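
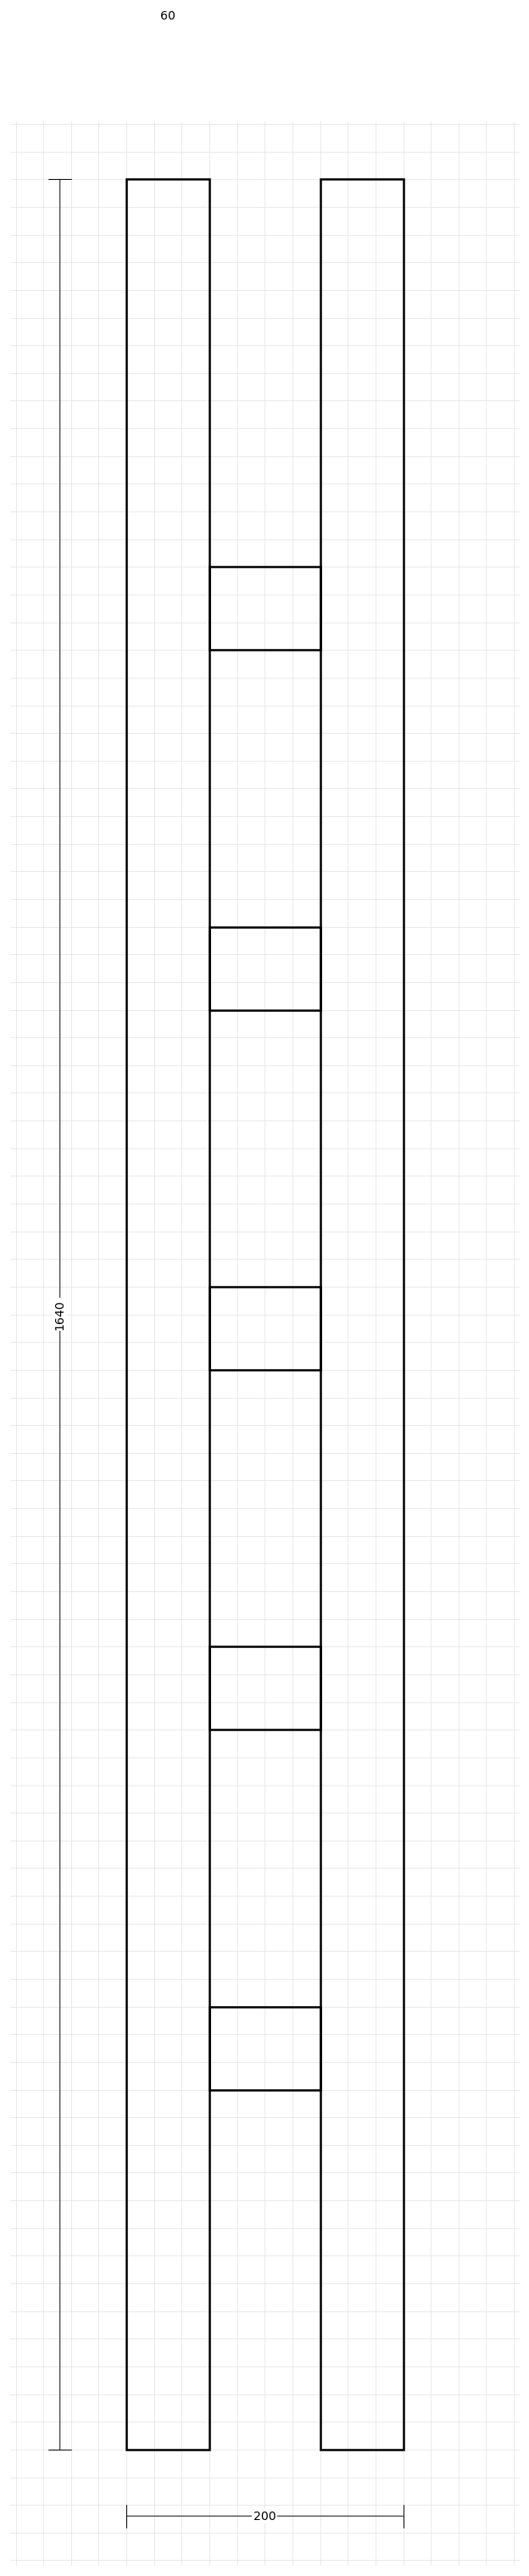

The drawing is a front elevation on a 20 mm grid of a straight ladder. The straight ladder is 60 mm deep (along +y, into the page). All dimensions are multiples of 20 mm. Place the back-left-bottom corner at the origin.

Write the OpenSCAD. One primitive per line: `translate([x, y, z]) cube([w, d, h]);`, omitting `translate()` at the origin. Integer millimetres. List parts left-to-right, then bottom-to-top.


cube([60, 60, 1640]);
translate([60, 0, 260]) cube([80, 60, 60]);
translate([60, 0, 520]) cube([80, 60, 60]);
translate([60, 0, 780]) cube([80, 60, 60]);
translate([60, 0, 1040]) cube([80, 60, 60]);
translate([60, 0, 1300]) cube([80, 60, 60]);
translate([140, 0, 0]) cube([60, 60, 1640]);


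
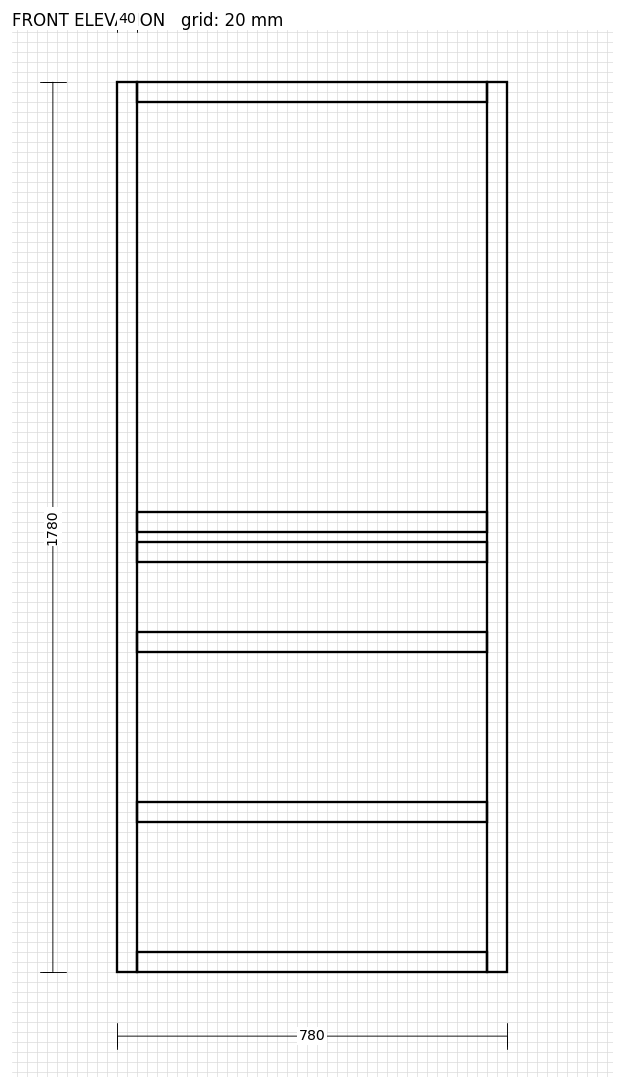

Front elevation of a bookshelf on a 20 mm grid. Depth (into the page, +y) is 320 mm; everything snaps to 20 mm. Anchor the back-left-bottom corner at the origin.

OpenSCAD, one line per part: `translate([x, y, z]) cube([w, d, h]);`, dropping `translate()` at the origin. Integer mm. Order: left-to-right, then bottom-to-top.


cube([40, 320, 1780]);
translate([40, 0, 0]) cube([700, 320, 40]);
translate([40, 0, 300]) cube([700, 320, 40]);
translate([40, 0, 640]) cube([700, 320, 40]);
translate([40, 0, 820]) cube([700, 320, 40]);
translate([40, 0, 880]) cube([700, 320, 40]);
translate([40, 0, 1740]) cube([700, 320, 40]);
translate([740, 0, 0]) cube([40, 320, 1780]);


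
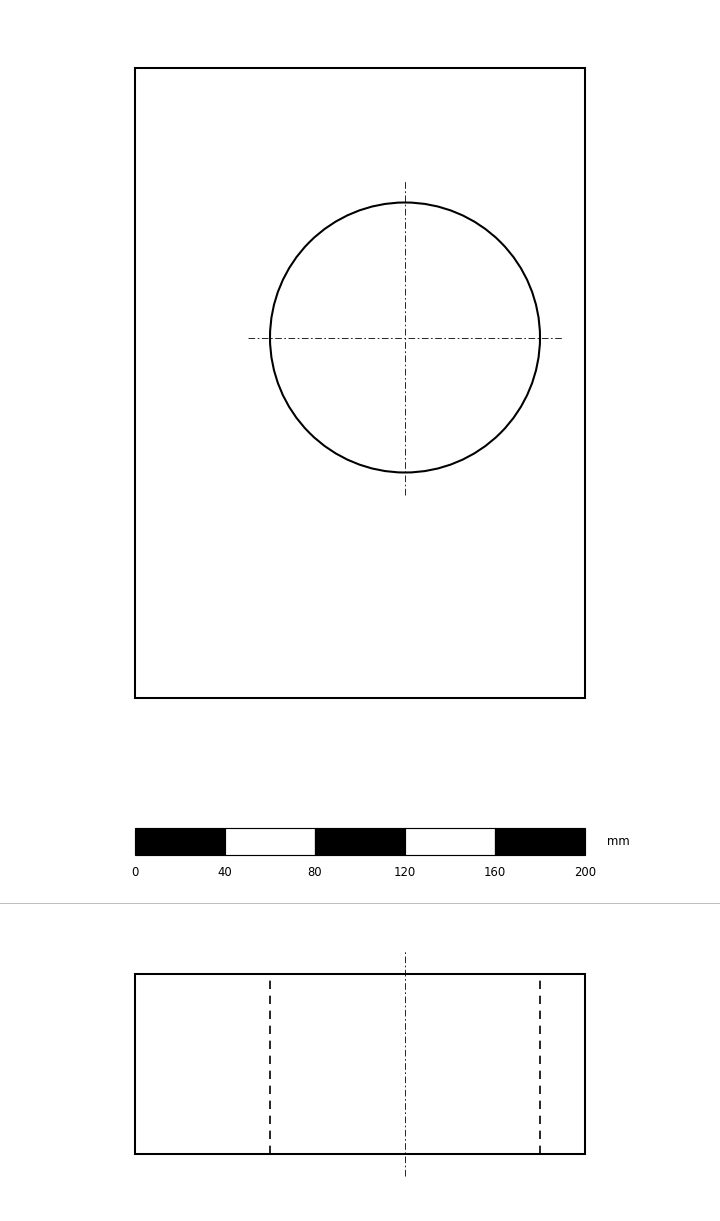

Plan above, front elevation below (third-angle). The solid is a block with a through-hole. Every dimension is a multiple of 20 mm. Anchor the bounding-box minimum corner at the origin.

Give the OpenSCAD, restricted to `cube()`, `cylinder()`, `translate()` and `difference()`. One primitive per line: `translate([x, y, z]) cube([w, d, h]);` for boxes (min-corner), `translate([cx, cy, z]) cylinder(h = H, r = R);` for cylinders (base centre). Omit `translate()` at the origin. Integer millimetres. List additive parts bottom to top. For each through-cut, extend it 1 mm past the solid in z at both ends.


difference() {
  cube([200, 280, 80]);
  translate([120, 160, -1]) cylinder(h = 82, r = 60);
}


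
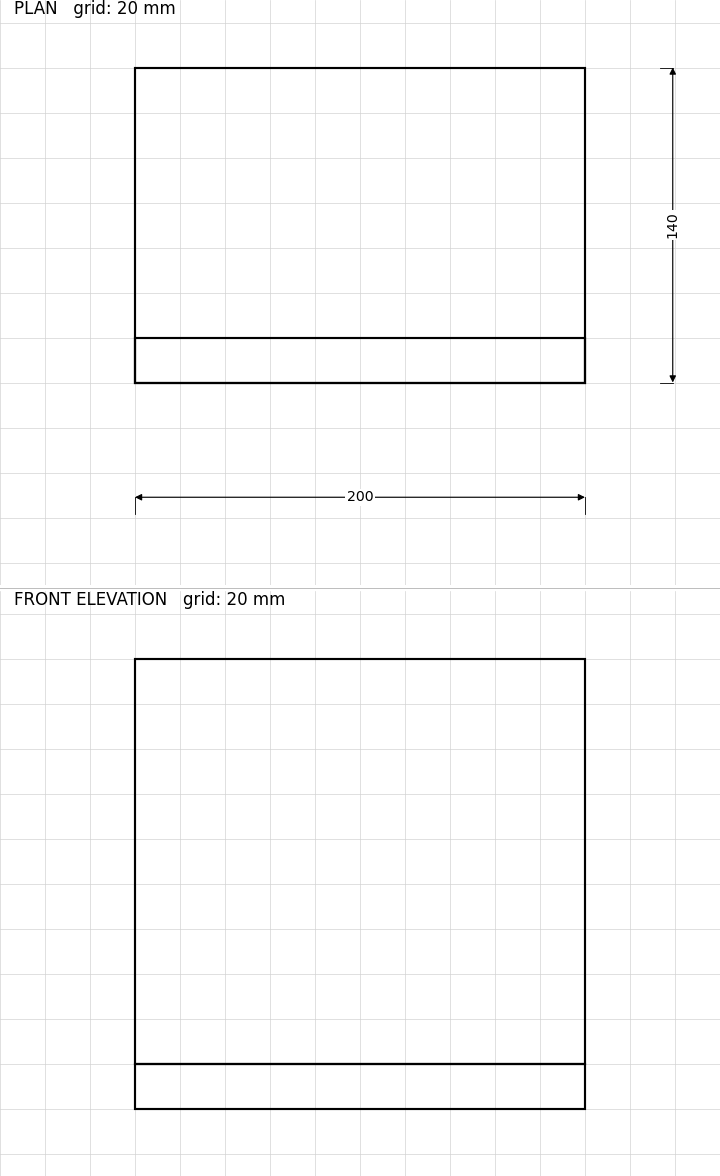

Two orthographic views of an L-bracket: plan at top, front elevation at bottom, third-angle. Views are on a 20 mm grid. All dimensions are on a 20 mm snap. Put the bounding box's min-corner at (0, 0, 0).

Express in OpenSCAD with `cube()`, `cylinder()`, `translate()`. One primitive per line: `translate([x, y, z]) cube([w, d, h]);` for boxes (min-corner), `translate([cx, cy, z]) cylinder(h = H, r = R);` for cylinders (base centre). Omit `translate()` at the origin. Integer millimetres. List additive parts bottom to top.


cube([200, 140, 20]);
translate([0, 0, 20]) cube([200, 20, 180]);


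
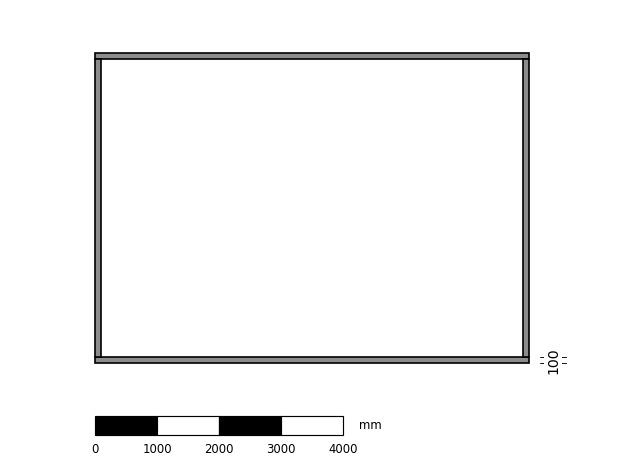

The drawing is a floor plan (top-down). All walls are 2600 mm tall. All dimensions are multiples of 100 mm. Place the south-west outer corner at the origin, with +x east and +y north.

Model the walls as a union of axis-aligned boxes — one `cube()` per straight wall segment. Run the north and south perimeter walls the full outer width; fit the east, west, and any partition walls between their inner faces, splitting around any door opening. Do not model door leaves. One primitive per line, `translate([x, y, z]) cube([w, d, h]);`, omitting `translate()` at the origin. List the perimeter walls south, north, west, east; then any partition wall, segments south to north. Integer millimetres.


cube([7000, 100, 2600]);
translate([0, 4900, 0]) cube([7000, 100, 2600]);
translate([0, 100, 0]) cube([100, 4800, 2600]);
translate([6900, 100, 0]) cube([100, 4800, 2600]);


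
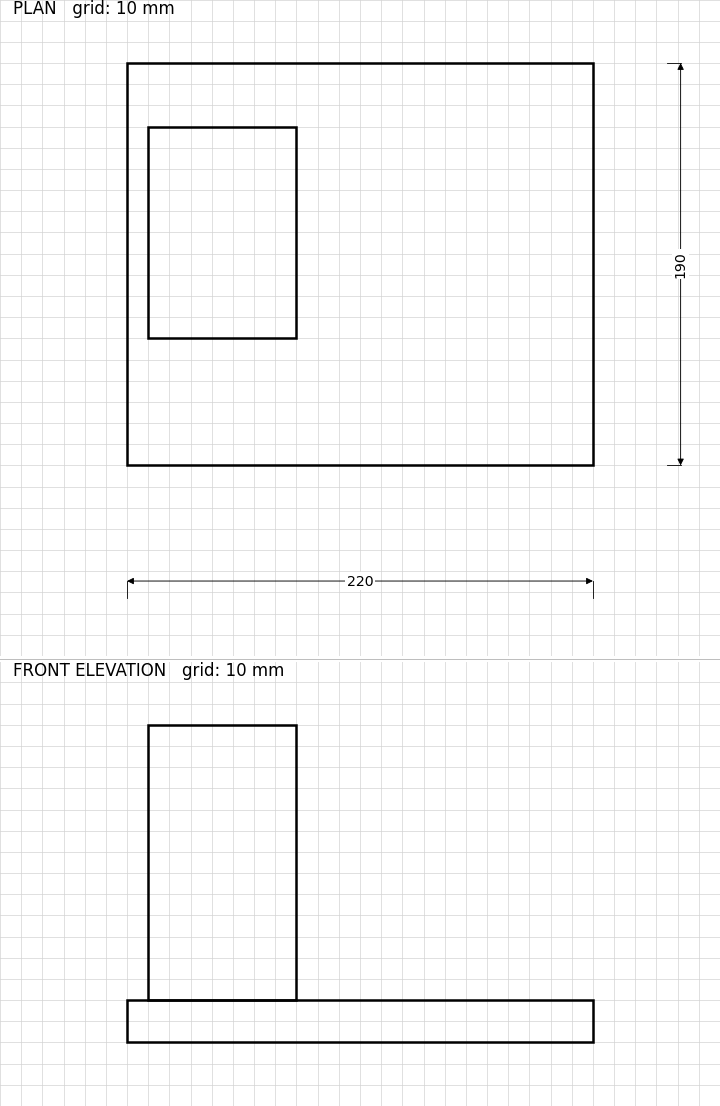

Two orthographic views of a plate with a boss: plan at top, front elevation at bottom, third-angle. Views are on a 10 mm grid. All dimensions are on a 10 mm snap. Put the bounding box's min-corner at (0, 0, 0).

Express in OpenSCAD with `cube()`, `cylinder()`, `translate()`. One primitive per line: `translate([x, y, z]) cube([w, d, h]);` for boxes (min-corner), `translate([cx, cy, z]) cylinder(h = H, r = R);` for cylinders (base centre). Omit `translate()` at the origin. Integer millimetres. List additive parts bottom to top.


cube([220, 190, 20]);
translate([10, 60, 20]) cube([70, 100, 130]);


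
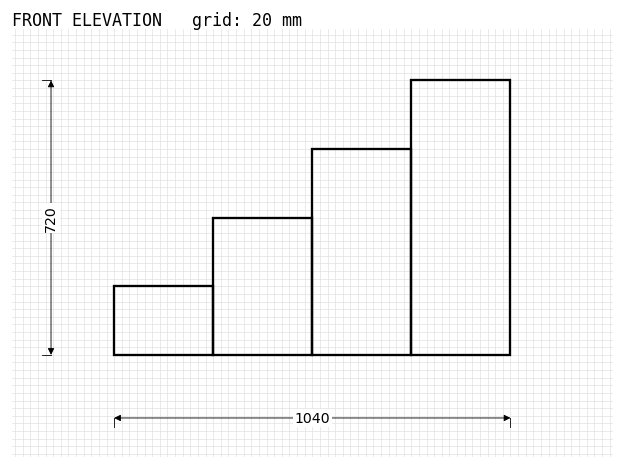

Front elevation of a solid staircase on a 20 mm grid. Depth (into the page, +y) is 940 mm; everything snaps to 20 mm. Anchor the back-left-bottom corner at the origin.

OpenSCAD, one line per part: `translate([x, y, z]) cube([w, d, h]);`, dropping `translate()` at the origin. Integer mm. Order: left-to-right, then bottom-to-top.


cube([260, 940, 180]);
translate([260, 0, 0]) cube([260, 940, 360]);
translate([520, 0, 0]) cube([260, 940, 540]);
translate([780, 0, 0]) cube([260, 940, 720]);


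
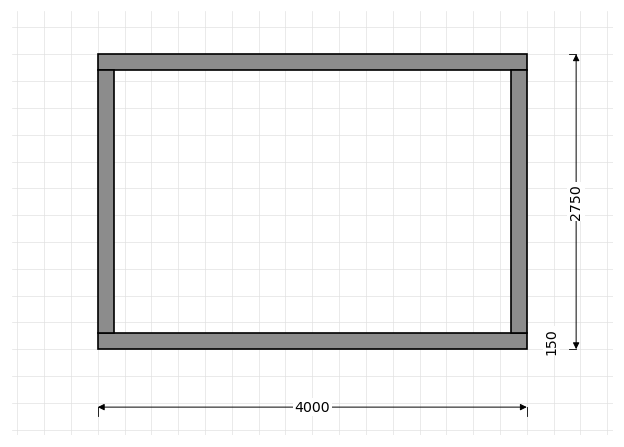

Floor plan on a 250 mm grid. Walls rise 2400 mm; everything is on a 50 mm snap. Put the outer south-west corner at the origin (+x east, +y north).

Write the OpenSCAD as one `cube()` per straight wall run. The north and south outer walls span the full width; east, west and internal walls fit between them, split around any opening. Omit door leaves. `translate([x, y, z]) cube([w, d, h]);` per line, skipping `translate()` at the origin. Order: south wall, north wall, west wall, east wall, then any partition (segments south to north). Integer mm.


cube([4000, 150, 2400]);
translate([0, 2600, 0]) cube([4000, 150, 2400]);
translate([0, 150, 0]) cube([150, 2450, 2400]);
translate([3850, 150, 0]) cube([150, 2450, 2400]);


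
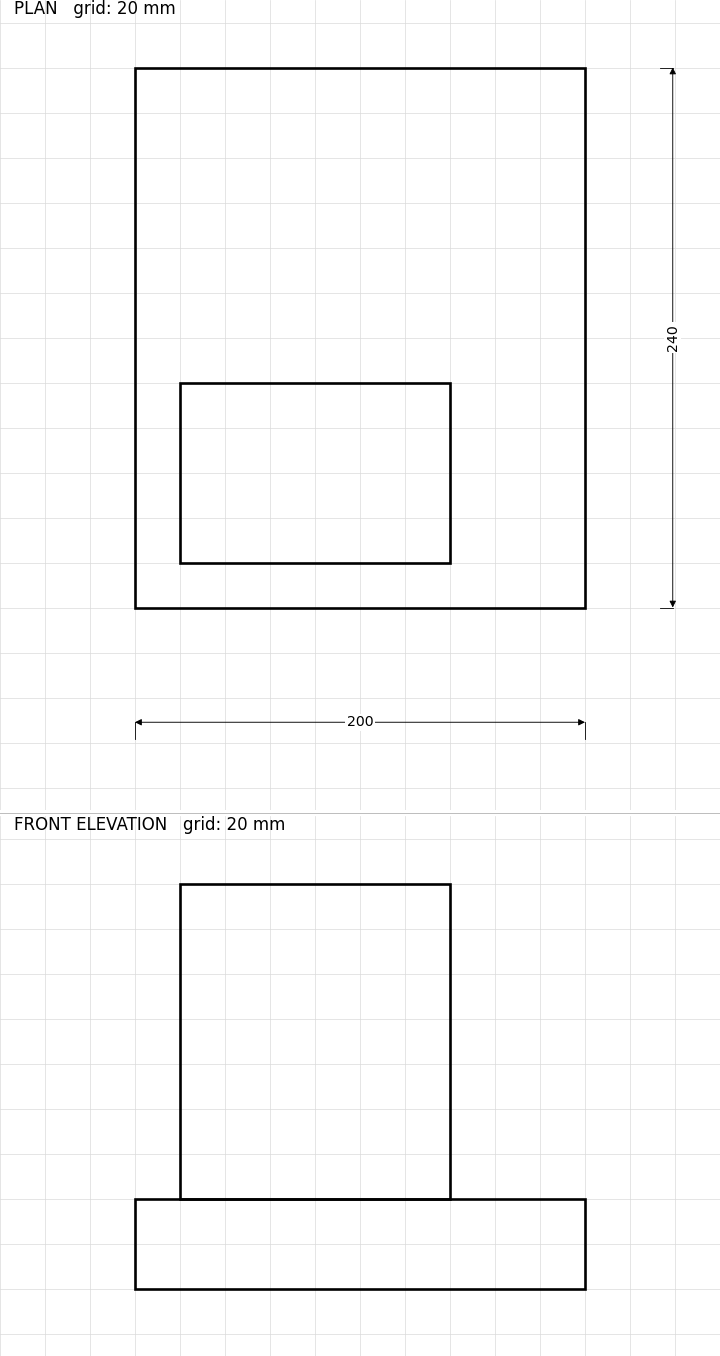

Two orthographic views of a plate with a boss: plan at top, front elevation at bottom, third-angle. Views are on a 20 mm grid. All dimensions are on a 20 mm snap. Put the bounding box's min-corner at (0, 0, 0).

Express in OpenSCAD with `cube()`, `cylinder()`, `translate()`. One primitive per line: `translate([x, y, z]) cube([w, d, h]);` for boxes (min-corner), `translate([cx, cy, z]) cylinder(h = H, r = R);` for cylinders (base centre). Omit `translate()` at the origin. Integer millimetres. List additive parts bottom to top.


cube([200, 240, 40]);
translate([20, 20, 40]) cube([120, 80, 140]);


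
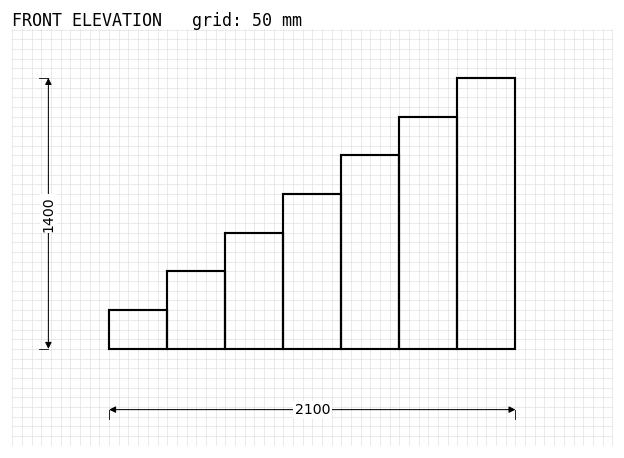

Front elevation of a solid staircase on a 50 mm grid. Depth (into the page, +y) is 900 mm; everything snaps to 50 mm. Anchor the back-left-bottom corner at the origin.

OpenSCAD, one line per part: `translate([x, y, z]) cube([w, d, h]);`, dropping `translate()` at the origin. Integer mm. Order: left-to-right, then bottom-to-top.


cube([300, 900, 200]);
translate([300, 0, 0]) cube([300, 900, 400]);
translate([600, 0, 0]) cube([300, 900, 600]);
translate([900, 0, 0]) cube([300, 900, 800]);
translate([1200, 0, 0]) cube([300, 900, 1000]);
translate([1500, 0, 0]) cube([300, 900, 1200]);
translate([1800, 0, 0]) cube([300, 900, 1400]);


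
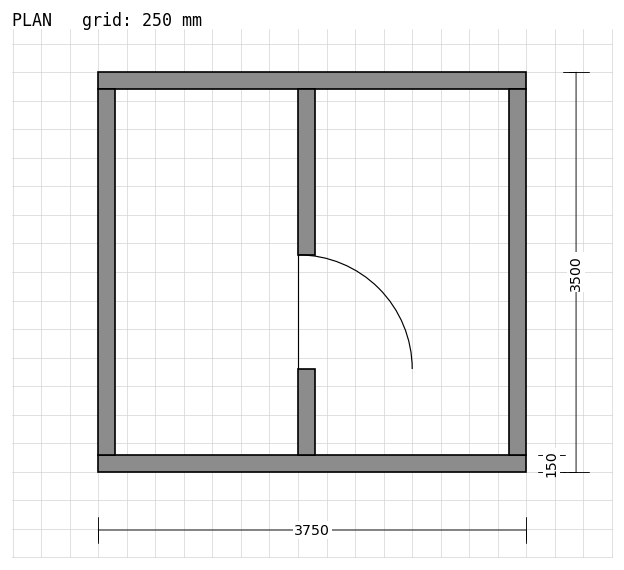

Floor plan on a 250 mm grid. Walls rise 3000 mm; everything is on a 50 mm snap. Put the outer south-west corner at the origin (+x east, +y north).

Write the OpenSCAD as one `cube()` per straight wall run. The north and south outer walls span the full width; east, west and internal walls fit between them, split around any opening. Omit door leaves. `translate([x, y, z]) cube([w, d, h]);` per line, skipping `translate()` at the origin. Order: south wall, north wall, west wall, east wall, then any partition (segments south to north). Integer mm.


cube([3750, 150, 3000]);
translate([0, 3350, 0]) cube([3750, 150, 3000]);
translate([0, 150, 0]) cube([150, 3200, 3000]);
translate([3600, 150, 0]) cube([150, 3200, 3000]);
translate([1750, 150, 0]) cube([150, 750, 3000]);
translate([1750, 1900, 0]) cube([150, 1450, 3000]);


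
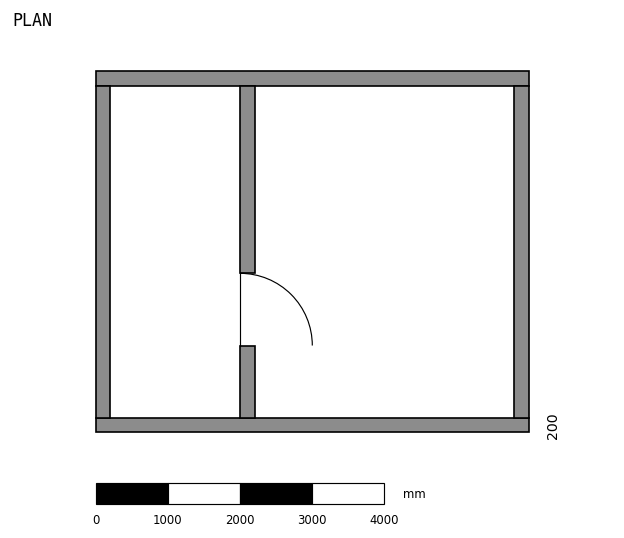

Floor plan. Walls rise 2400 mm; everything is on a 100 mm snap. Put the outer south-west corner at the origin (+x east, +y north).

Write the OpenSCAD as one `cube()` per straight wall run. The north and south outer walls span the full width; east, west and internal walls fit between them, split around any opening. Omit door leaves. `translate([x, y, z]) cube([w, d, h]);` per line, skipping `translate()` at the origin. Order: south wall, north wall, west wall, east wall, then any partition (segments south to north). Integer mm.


cube([6000, 200, 2400]);
translate([0, 4800, 0]) cube([6000, 200, 2400]);
translate([0, 200, 0]) cube([200, 4600, 2400]);
translate([5800, 200, 0]) cube([200, 4600, 2400]);
translate([2000, 200, 0]) cube([200, 1000, 2400]);
translate([2000, 2200, 0]) cube([200, 2600, 2400]);


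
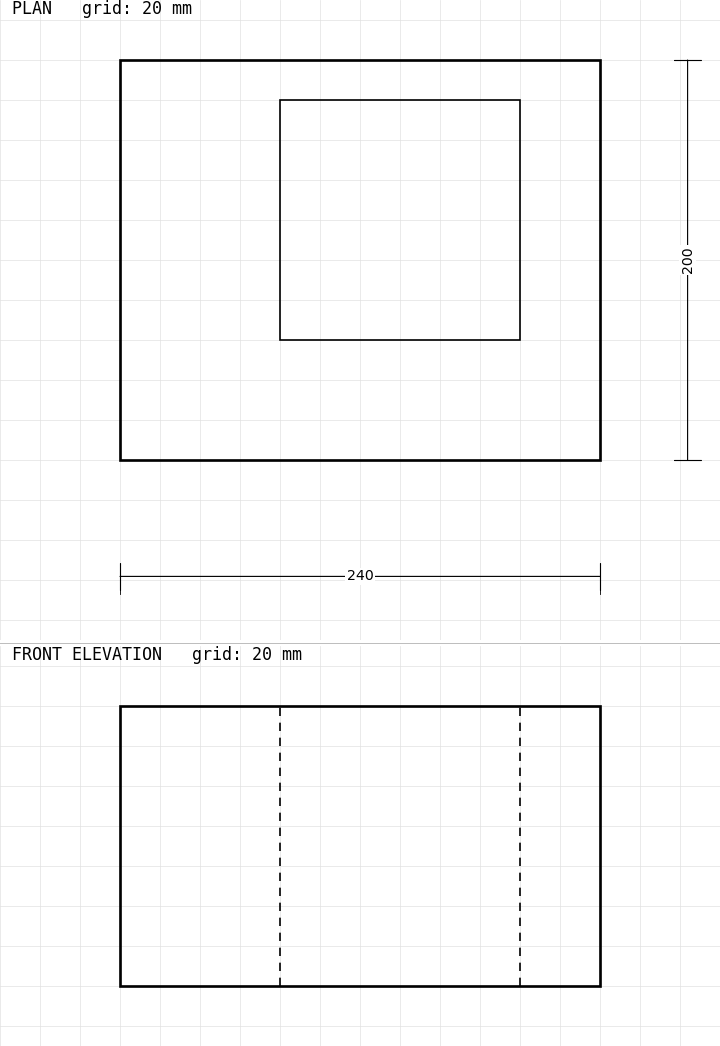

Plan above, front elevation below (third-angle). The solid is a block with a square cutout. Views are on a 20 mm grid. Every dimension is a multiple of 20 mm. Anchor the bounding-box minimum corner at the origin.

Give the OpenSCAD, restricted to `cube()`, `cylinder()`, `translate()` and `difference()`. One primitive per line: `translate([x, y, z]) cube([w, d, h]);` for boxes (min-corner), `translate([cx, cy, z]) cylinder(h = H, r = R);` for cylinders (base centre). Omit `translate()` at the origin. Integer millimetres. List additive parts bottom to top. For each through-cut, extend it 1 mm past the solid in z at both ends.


difference() {
  cube([240, 200, 140]);
  translate([80, 60, -1]) cube([120, 120, 142]);
}


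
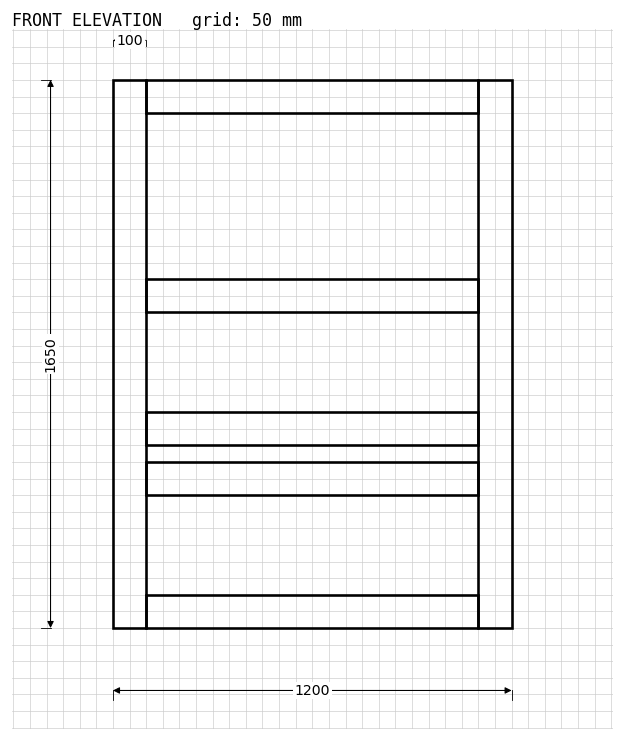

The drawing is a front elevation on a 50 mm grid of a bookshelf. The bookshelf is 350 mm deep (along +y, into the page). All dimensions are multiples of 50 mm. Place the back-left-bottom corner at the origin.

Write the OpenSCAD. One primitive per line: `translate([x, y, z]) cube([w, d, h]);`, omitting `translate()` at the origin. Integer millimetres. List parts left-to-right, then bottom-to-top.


cube([100, 350, 1650]);
translate([100, 0, 0]) cube([1000, 350, 100]);
translate([100, 0, 400]) cube([1000, 350, 100]);
translate([100, 0, 550]) cube([1000, 350, 100]);
translate([100, 0, 950]) cube([1000, 350, 100]);
translate([100, 0, 1550]) cube([1000, 350, 100]);
translate([1100, 0, 0]) cube([100, 350, 1650]);


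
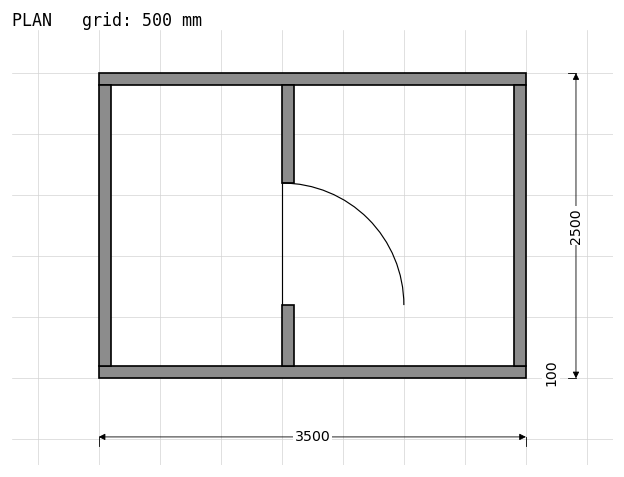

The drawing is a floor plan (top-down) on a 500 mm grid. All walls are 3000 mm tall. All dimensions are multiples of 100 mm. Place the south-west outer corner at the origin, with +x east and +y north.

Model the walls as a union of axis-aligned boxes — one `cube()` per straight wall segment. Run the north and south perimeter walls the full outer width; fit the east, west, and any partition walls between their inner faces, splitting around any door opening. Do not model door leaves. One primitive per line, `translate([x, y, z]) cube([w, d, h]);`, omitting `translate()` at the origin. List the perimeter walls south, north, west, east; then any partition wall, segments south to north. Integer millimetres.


cube([3500, 100, 3000]);
translate([0, 2400, 0]) cube([3500, 100, 3000]);
translate([0, 100, 0]) cube([100, 2300, 3000]);
translate([3400, 100, 0]) cube([100, 2300, 3000]);
translate([1500, 100, 0]) cube([100, 500, 3000]);
translate([1500, 1600, 0]) cube([100, 800, 3000]);


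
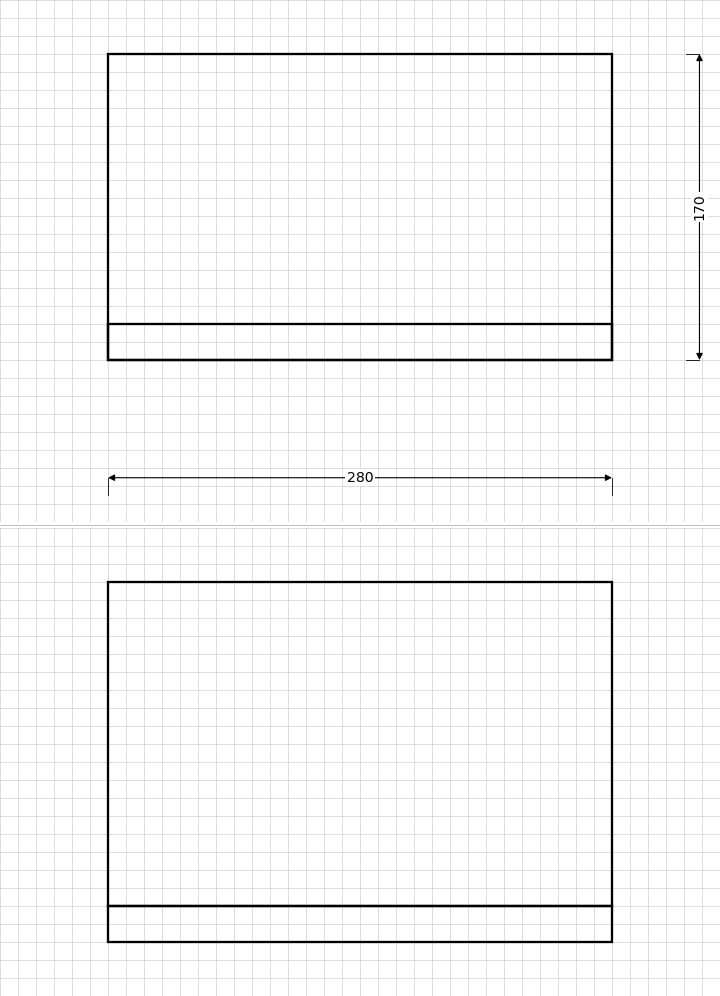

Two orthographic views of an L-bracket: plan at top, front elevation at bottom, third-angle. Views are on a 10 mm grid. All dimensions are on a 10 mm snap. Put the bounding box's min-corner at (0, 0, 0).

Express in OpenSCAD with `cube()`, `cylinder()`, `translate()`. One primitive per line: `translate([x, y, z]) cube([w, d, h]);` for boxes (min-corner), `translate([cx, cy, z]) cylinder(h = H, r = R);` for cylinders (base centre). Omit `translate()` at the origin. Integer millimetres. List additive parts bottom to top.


cube([280, 170, 20]);
translate([0, 0, 20]) cube([280, 20, 180]);


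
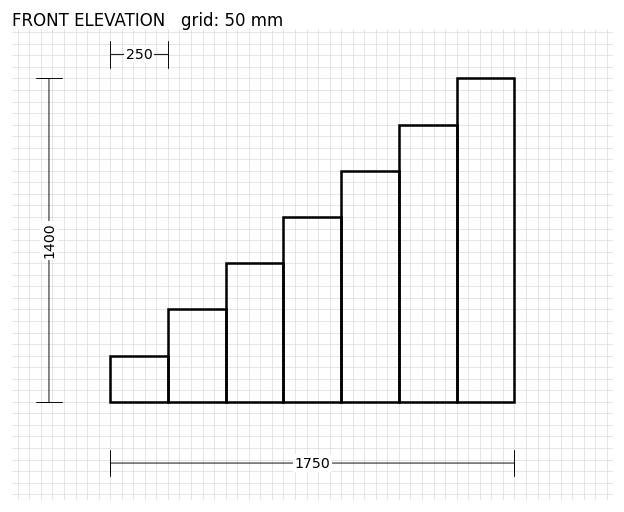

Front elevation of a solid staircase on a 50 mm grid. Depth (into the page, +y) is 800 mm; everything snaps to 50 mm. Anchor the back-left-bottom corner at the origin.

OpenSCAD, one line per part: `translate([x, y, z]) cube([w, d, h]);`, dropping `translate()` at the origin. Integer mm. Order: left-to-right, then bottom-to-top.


cube([250, 800, 200]);
translate([250, 0, 0]) cube([250, 800, 400]);
translate([500, 0, 0]) cube([250, 800, 600]);
translate([750, 0, 0]) cube([250, 800, 800]);
translate([1000, 0, 0]) cube([250, 800, 1000]);
translate([1250, 0, 0]) cube([250, 800, 1200]);
translate([1500, 0, 0]) cube([250, 800, 1400]);


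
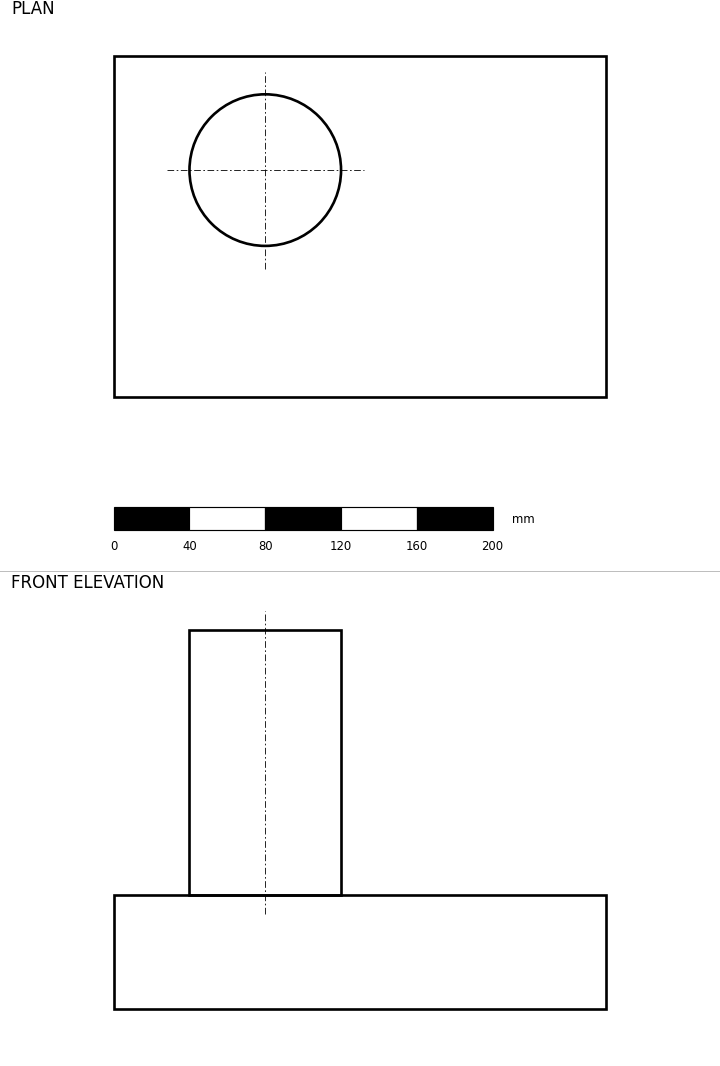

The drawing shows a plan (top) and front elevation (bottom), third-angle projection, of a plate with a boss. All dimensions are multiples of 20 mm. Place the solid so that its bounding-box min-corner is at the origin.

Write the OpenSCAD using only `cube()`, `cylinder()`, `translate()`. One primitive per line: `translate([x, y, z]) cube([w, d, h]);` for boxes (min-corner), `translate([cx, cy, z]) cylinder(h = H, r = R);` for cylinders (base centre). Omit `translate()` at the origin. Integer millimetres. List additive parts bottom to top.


cube([260, 180, 60]);
translate([80, 120, 60]) cylinder(h = 140, r = 40);


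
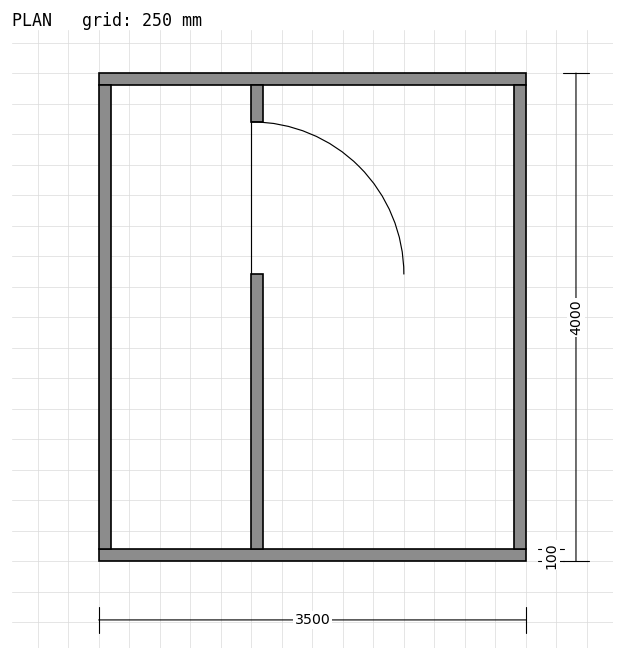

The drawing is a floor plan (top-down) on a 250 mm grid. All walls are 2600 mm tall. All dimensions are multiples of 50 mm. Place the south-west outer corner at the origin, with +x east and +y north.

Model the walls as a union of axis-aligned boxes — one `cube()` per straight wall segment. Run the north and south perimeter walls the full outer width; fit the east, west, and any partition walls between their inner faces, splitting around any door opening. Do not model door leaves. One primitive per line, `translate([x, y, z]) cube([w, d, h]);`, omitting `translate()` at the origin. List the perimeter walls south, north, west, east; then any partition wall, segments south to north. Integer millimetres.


cube([3500, 100, 2600]);
translate([0, 3900, 0]) cube([3500, 100, 2600]);
translate([0, 100, 0]) cube([100, 3800, 2600]);
translate([3400, 100, 0]) cube([100, 3800, 2600]);
translate([1250, 100, 0]) cube([100, 2250, 2600]);
translate([1250, 3600, 0]) cube([100, 300, 2600]);


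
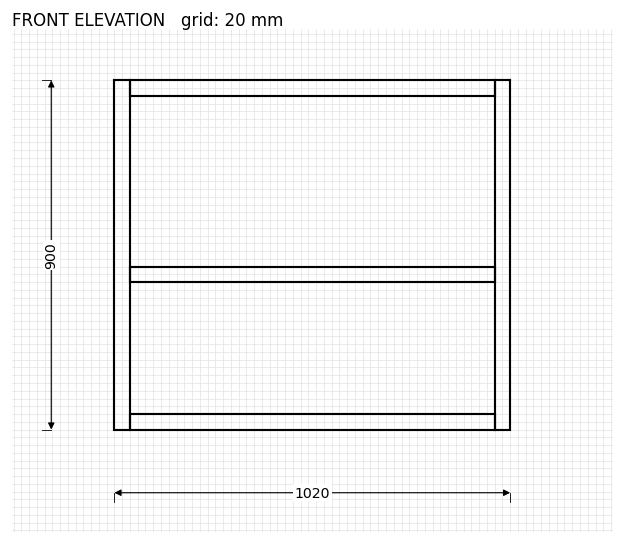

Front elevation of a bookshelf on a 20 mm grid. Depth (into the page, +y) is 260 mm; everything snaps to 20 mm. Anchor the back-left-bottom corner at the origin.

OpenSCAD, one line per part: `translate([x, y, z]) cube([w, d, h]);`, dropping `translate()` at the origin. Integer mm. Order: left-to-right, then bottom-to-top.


cube([40, 260, 900]);
translate([40, 0, 0]) cube([940, 260, 40]);
translate([40, 0, 380]) cube([940, 260, 40]);
translate([40, 0, 860]) cube([940, 260, 40]);
translate([980, 0, 0]) cube([40, 260, 900]);


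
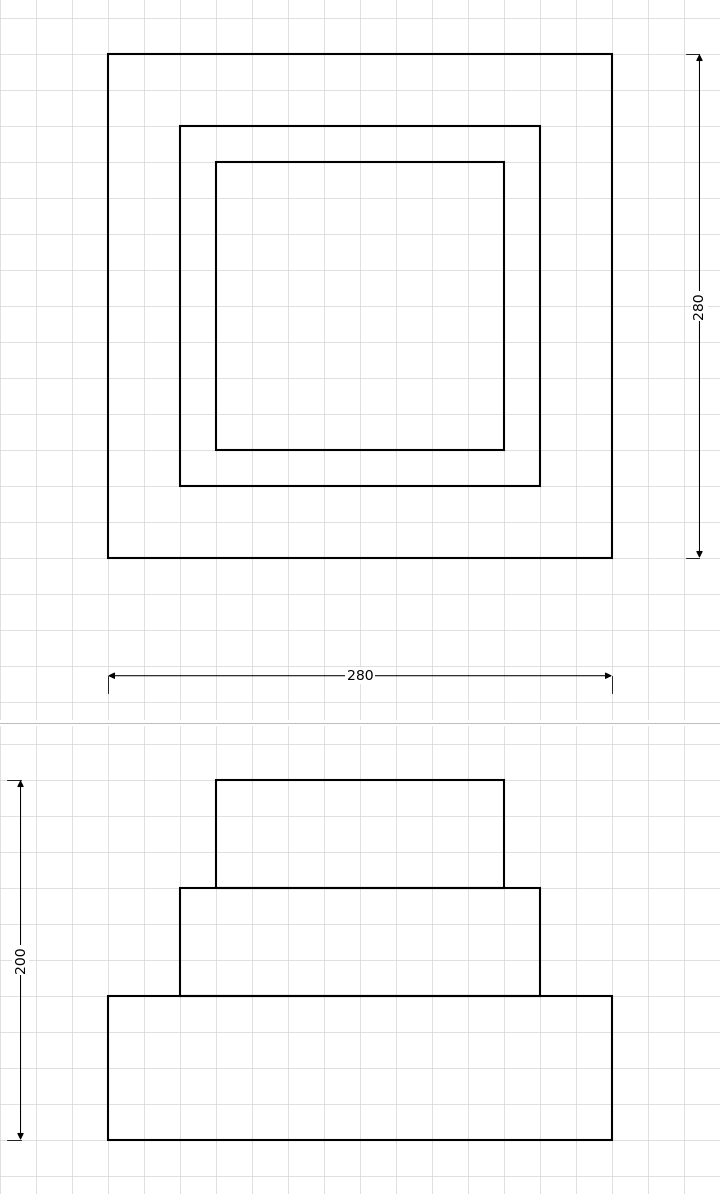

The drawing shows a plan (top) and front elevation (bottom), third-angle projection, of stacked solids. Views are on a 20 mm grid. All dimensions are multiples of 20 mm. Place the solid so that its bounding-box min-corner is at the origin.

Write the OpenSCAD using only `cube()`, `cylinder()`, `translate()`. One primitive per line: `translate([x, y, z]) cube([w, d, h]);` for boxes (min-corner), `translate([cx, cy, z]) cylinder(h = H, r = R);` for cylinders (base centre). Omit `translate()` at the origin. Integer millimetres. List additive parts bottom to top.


cube([280, 280, 80]);
translate([40, 40, 80]) cube([200, 200, 60]);
translate([60, 60, 140]) cube([160, 160, 60]);


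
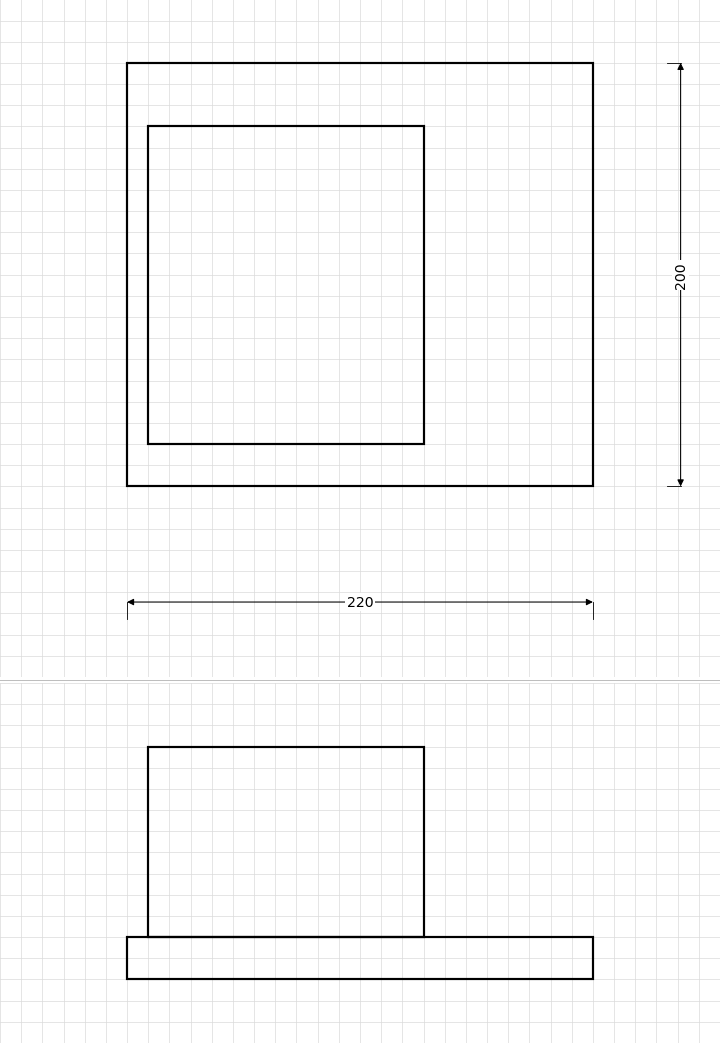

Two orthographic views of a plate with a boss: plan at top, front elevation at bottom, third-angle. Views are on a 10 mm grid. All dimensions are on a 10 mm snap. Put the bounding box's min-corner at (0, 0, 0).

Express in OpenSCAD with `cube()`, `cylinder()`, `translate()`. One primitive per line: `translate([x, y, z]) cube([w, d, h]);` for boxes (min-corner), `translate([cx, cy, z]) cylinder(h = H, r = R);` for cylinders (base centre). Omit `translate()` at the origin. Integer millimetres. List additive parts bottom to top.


cube([220, 200, 20]);
translate([10, 20, 20]) cube([130, 150, 90]);


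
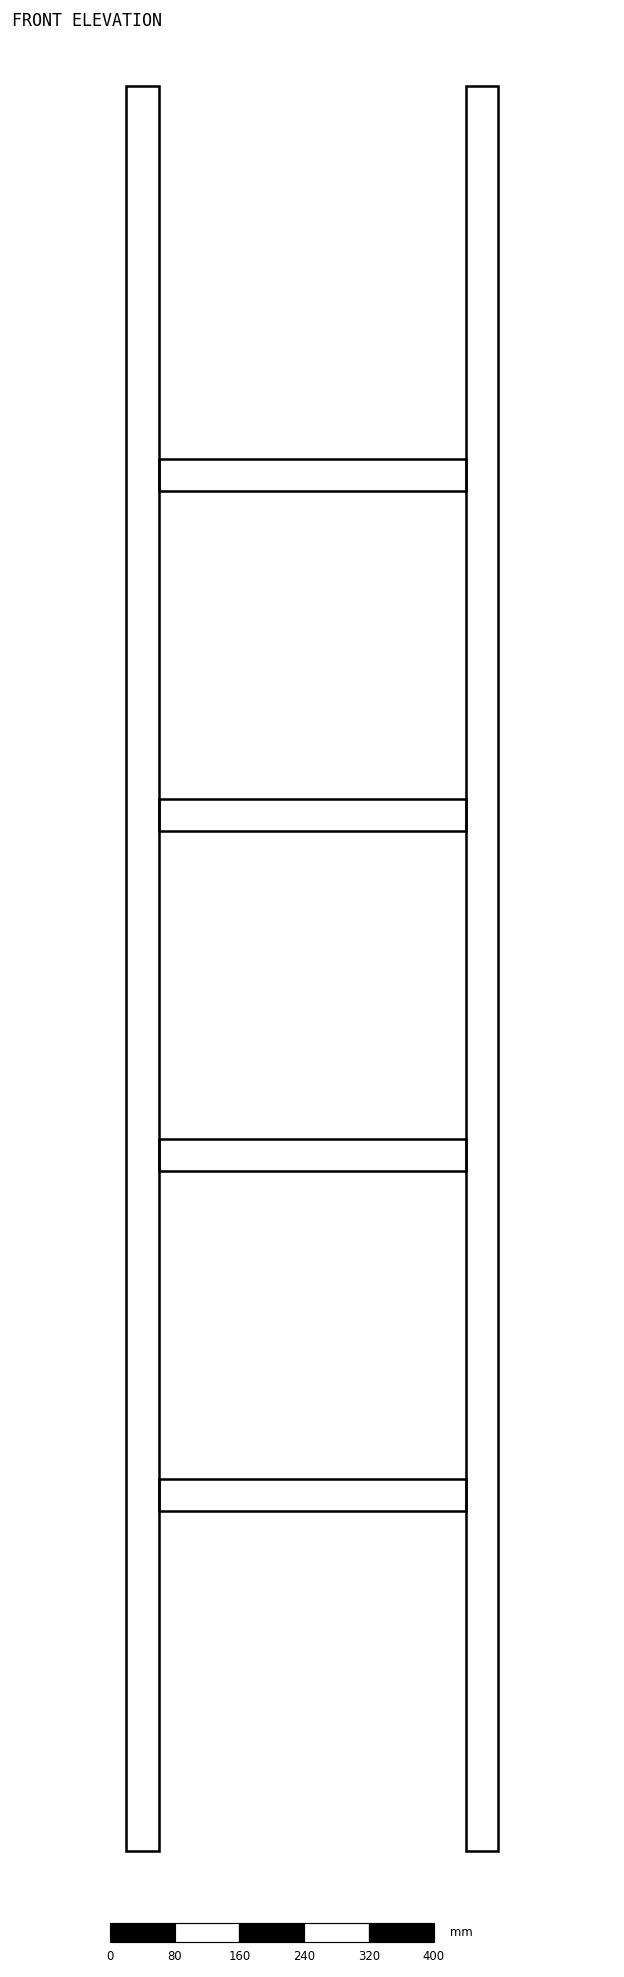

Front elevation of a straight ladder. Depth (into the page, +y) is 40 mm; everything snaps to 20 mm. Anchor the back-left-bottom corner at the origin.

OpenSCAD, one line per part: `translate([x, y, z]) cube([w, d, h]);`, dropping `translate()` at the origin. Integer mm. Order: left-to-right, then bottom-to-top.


cube([40, 40, 2180]);
translate([40, 0, 420]) cube([380, 40, 40]);
translate([40, 0, 840]) cube([380, 40, 40]);
translate([40, 0, 1260]) cube([380, 40, 40]);
translate([40, 0, 1680]) cube([380, 40, 40]);
translate([420, 0, 0]) cube([40, 40, 2180]);


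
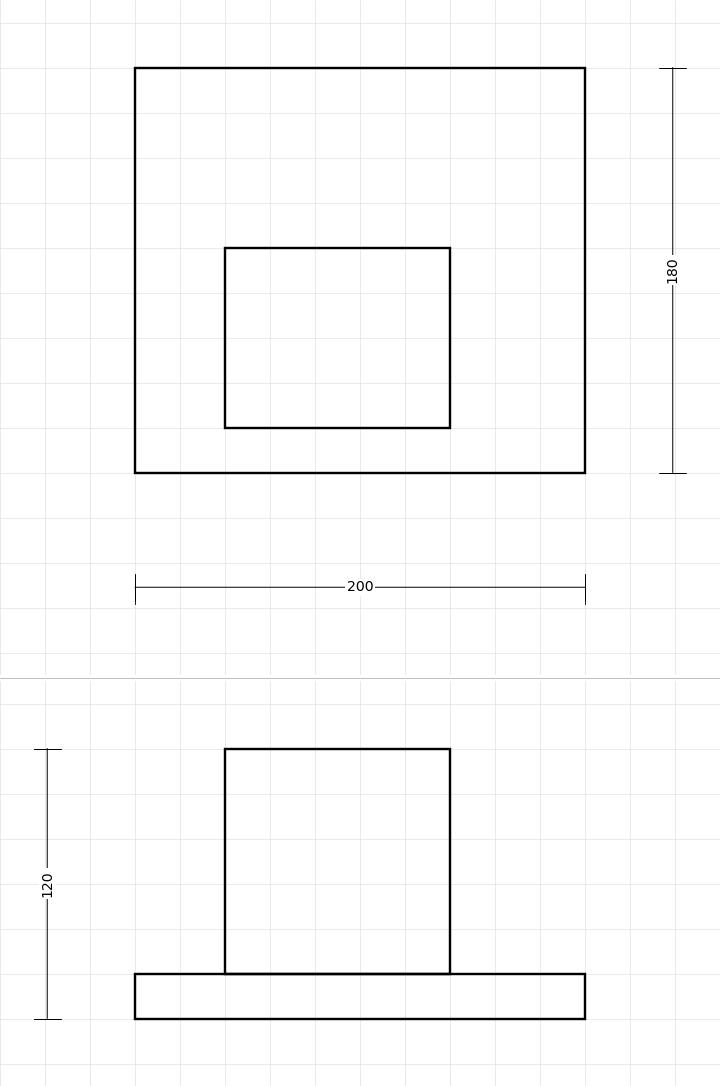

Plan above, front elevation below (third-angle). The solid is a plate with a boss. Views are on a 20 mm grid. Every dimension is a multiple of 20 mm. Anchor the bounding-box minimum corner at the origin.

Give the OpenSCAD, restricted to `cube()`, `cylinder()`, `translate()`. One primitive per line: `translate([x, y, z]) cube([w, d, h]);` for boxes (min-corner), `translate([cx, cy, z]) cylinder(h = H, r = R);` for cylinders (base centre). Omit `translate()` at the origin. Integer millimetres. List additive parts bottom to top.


cube([200, 180, 20]);
translate([40, 20, 20]) cube([100, 80, 100]);


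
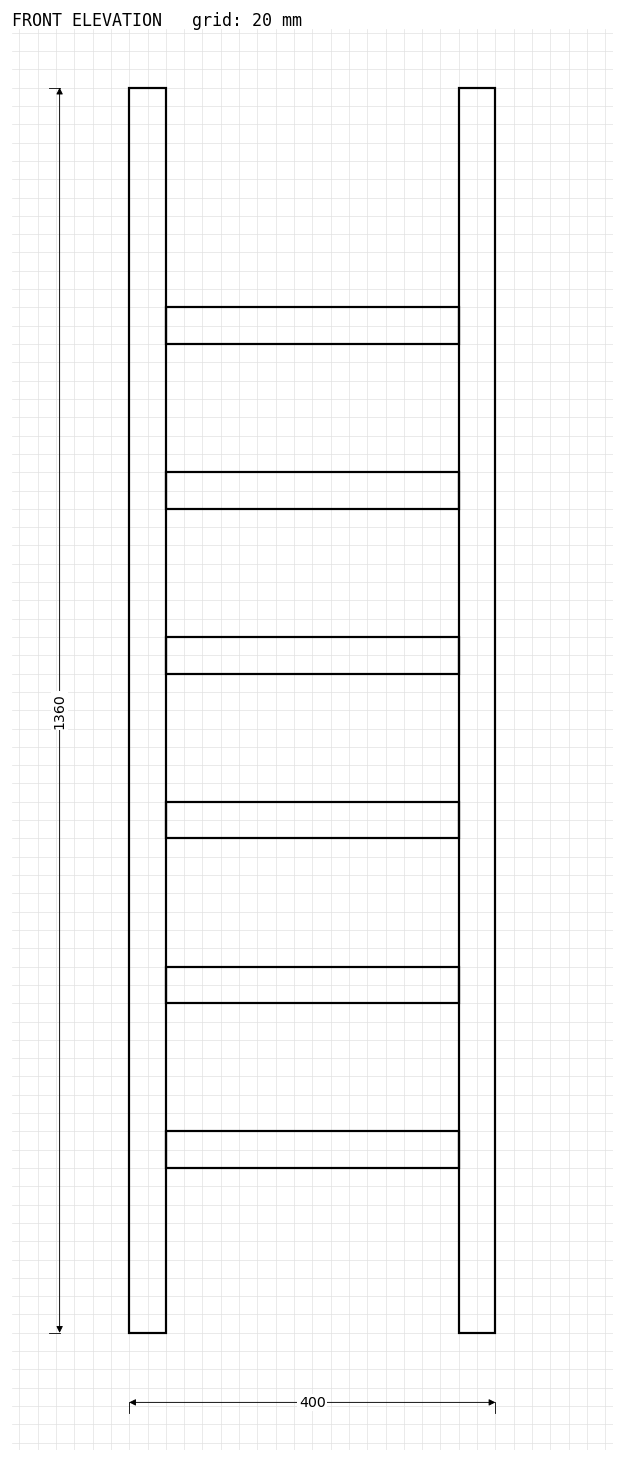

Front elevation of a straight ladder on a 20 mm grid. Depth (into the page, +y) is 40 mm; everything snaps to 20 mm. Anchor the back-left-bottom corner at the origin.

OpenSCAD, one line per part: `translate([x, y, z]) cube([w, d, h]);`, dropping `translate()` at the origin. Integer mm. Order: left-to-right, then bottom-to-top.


cube([40, 40, 1360]);
translate([40, 0, 180]) cube([320, 40, 40]);
translate([40, 0, 360]) cube([320, 40, 40]);
translate([40, 0, 540]) cube([320, 40, 40]);
translate([40, 0, 720]) cube([320, 40, 40]);
translate([40, 0, 900]) cube([320, 40, 40]);
translate([40, 0, 1080]) cube([320, 40, 40]);
translate([360, 0, 0]) cube([40, 40, 1360]);


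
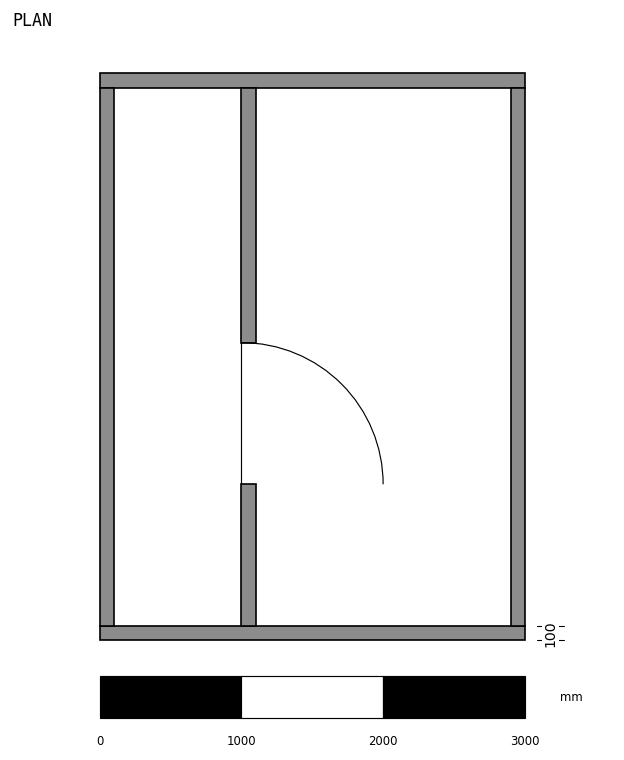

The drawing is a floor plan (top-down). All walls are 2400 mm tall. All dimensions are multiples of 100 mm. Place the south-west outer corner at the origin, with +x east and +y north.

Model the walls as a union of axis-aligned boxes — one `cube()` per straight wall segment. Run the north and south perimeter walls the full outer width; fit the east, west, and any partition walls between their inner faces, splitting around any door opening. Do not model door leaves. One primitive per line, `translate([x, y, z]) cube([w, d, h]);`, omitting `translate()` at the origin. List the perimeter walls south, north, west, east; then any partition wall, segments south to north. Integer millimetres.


cube([3000, 100, 2400]);
translate([0, 3900, 0]) cube([3000, 100, 2400]);
translate([0, 100, 0]) cube([100, 3800, 2400]);
translate([2900, 100, 0]) cube([100, 3800, 2400]);
translate([1000, 100, 0]) cube([100, 1000, 2400]);
translate([1000, 2100, 0]) cube([100, 1800, 2400]);


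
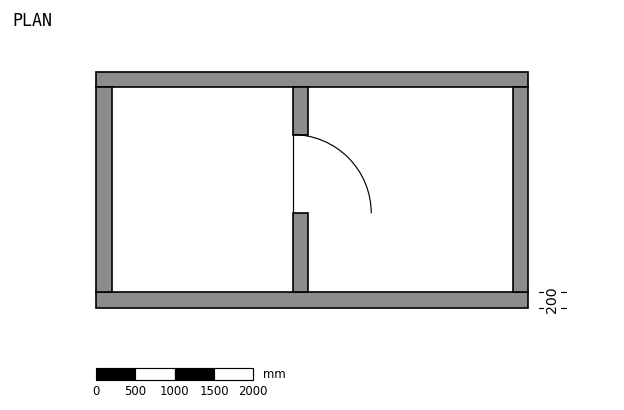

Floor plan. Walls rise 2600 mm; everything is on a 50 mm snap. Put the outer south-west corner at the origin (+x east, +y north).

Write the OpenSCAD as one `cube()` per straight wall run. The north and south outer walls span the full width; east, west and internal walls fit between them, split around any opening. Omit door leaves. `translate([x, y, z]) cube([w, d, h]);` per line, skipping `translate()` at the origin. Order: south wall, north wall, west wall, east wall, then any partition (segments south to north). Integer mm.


cube([5500, 200, 2600]);
translate([0, 2800, 0]) cube([5500, 200, 2600]);
translate([0, 200, 0]) cube([200, 2600, 2600]);
translate([5300, 200, 0]) cube([200, 2600, 2600]);
translate([2500, 200, 0]) cube([200, 1000, 2600]);
translate([2500, 2200, 0]) cube([200, 600, 2600]);


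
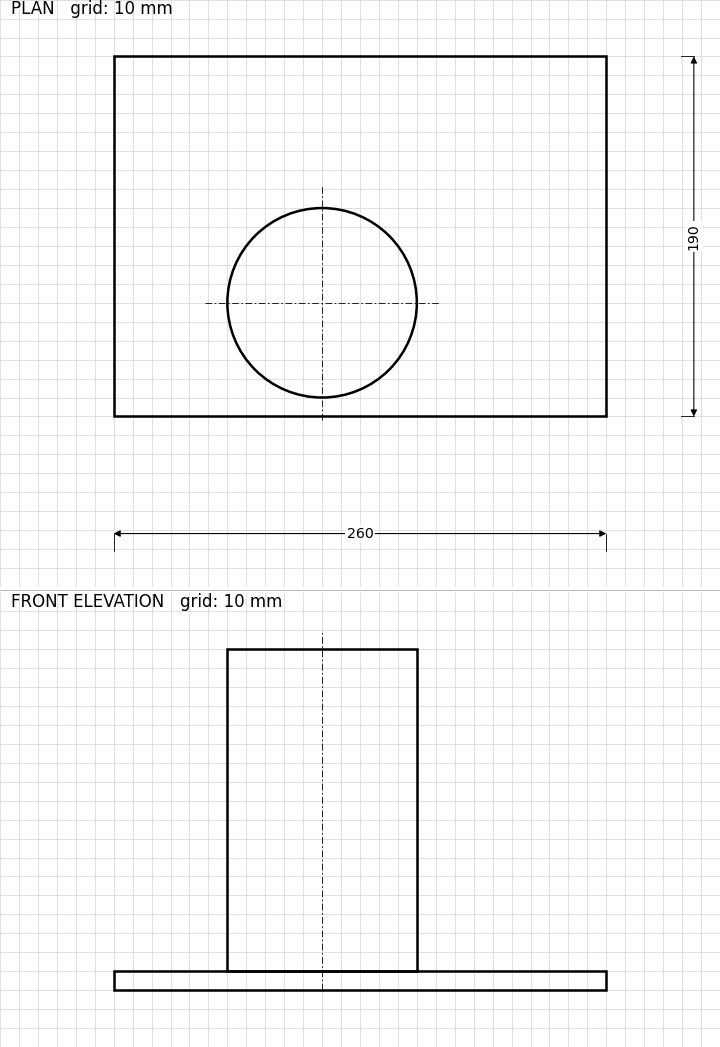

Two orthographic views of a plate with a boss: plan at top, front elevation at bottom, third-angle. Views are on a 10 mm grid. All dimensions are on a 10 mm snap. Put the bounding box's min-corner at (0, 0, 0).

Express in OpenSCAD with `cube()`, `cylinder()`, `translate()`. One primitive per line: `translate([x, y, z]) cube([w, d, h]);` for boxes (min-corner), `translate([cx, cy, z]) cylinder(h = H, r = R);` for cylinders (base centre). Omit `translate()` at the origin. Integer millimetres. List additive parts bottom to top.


cube([260, 190, 10]);
translate([110, 60, 10]) cylinder(h = 170, r = 50);


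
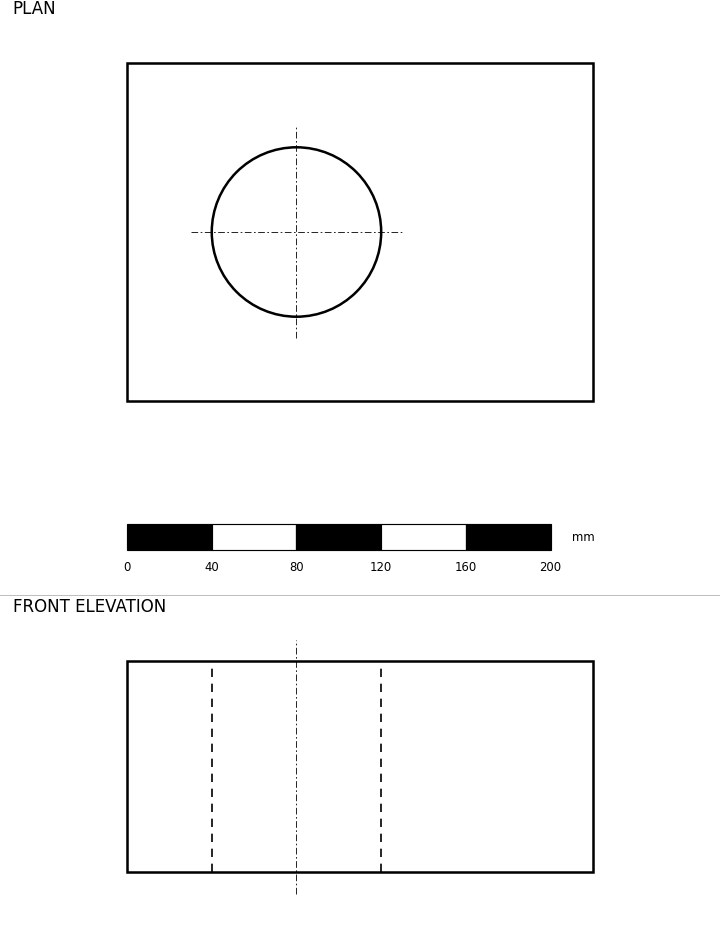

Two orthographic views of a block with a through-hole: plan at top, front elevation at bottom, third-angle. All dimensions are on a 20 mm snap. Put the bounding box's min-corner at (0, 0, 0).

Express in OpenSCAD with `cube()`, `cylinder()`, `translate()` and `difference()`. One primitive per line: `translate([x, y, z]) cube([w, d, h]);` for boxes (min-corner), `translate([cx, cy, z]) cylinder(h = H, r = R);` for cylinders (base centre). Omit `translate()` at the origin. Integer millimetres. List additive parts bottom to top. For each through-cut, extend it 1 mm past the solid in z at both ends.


difference() {
  cube([220, 160, 100]);
  translate([80, 80, -1]) cylinder(h = 102, r = 40);
}


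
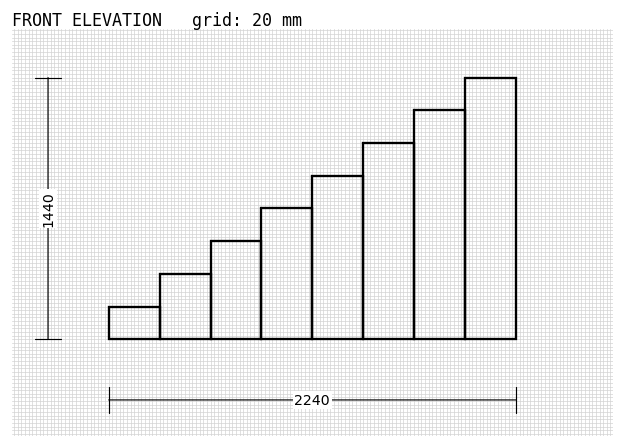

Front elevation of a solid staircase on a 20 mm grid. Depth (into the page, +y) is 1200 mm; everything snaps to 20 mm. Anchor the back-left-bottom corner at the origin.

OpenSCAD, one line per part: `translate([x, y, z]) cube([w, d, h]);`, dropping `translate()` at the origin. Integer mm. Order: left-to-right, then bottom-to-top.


cube([280, 1200, 180]);
translate([280, 0, 0]) cube([280, 1200, 360]);
translate([560, 0, 0]) cube([280, 1200, 540]);
translate([840, 0, 0]) cube([280, 1200, 720]);
translate([1120, 0, 0]) cube([280, 1200, 900]);
translate([1400, 0, 0]) cube([280, 1200, 1080]);
translate([1680, 0, 0]) cube([280, 1200, 1260]);
translate([1960, 0, 0]) cube([280, 1200, 1440]);


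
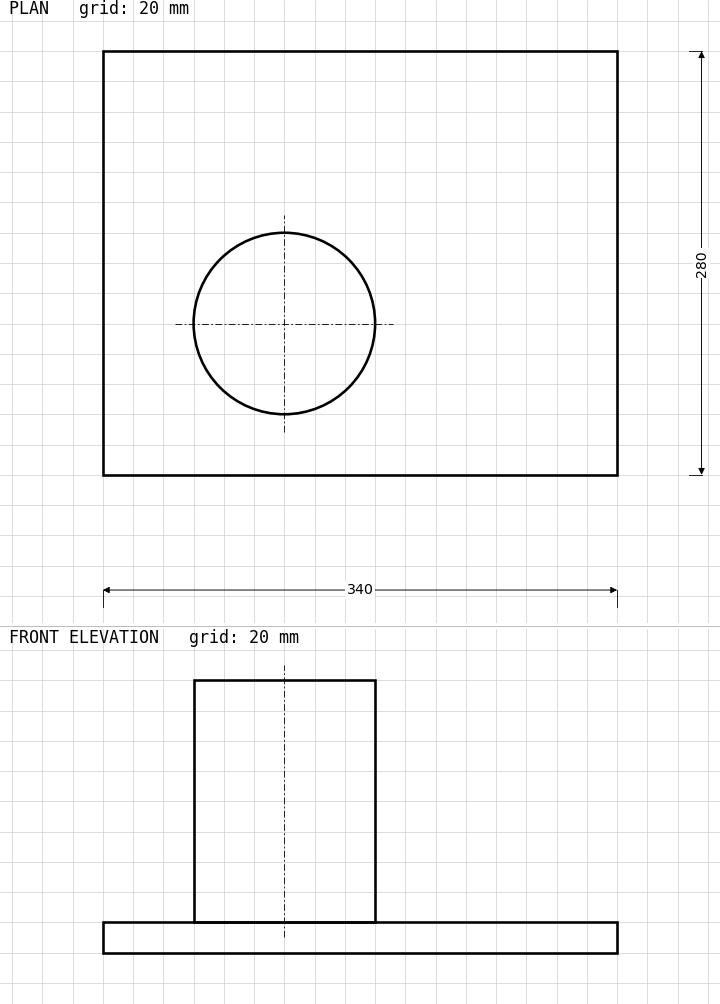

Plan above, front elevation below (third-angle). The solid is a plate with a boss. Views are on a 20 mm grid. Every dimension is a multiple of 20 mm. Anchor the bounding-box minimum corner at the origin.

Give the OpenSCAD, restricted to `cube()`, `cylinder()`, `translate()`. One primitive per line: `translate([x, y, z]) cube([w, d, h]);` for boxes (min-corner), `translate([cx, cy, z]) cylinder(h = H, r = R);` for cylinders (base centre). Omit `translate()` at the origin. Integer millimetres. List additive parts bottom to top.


cube([340, 280, 20]);
translate([120, 100, 20]) cylinder(h = 160, r = 60);


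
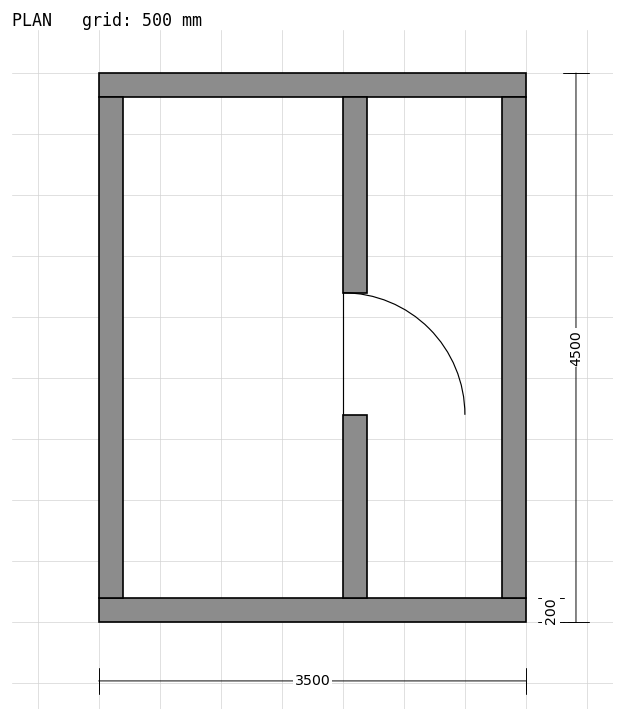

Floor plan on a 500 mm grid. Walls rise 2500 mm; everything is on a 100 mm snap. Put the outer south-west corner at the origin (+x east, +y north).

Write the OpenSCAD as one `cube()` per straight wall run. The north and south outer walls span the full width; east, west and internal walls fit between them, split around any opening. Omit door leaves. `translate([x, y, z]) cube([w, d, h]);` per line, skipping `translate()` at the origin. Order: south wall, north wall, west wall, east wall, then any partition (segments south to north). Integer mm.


cube([3500, 200, 2500]);
translate([0, 4300, 0]) cube([3500, 200, 2500]);
translate([0, 200, 0]) cube([200, 4100, 2500]);
translate([3300, 200, 0]) cube([200, 4100, 2500]);
translate([2000, 200, 0]) cube([200, 1500, 2500]);
translate([2000, 2700, 0]) cube([200, 1600, 2500]);


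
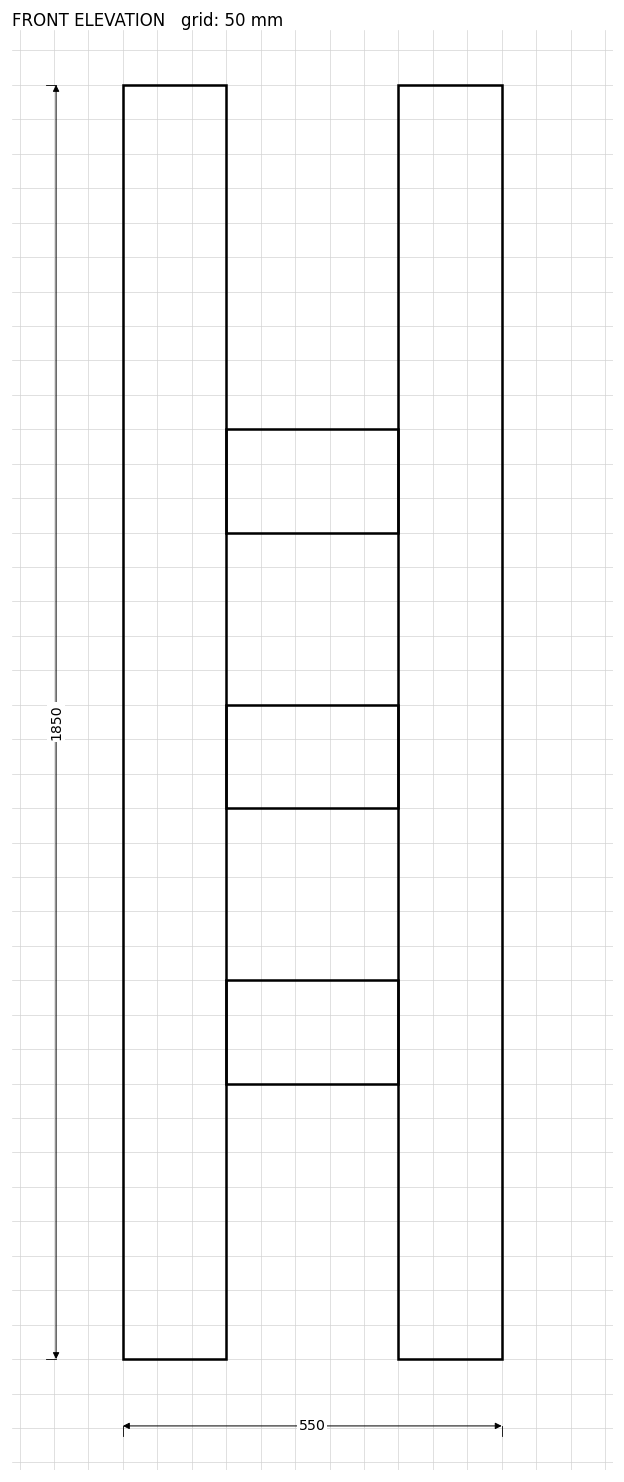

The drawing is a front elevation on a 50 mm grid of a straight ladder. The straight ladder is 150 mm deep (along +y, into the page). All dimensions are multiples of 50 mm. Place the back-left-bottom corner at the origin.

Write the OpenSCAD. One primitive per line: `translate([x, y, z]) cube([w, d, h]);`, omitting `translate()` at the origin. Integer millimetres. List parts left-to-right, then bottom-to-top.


cube([150, 150, 1850]);
translate([150, 0, 400]) cube([250, 150, 150]);
translate([150, 0, 800]) cube([250, 150, 150]);
translate([150, 0, 1200]) cube([250, 150, 150]);
translate([400, 0, 0]) cube([150, 150, 1850]);


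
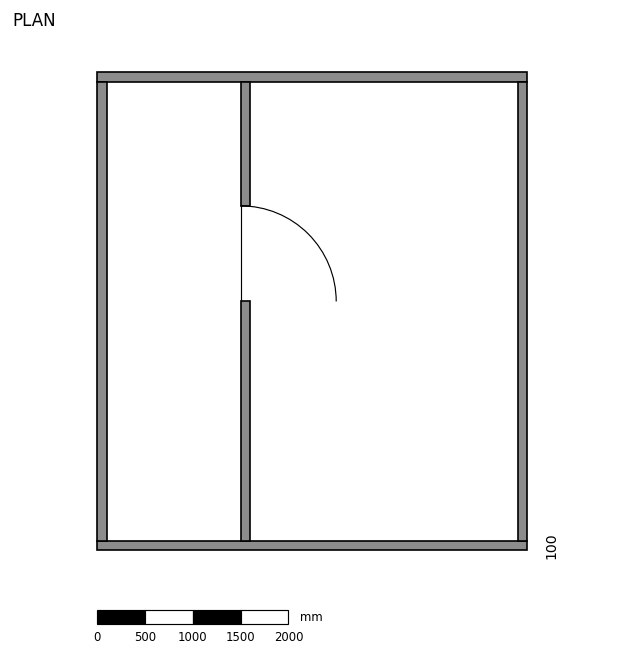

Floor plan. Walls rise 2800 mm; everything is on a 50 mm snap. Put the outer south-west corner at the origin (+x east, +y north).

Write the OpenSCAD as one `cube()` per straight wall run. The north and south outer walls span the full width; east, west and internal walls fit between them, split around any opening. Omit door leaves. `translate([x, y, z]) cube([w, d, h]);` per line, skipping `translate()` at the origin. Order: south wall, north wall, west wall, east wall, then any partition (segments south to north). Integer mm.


cube([4500, 100, 2800]);
translate([0, 4900, 0]) cube([4500, 100, 2800]);
translate([0, 100, 0]) cube([100, 4800, 2800]);
translate([4400, 100, 0]) cube([100, 4800, 2800]);
translate([1500, 100, 0]) cube([100, 2500, 2800]);
translate([1500, 3600, 0]) cube([100, 1300, 2800]);


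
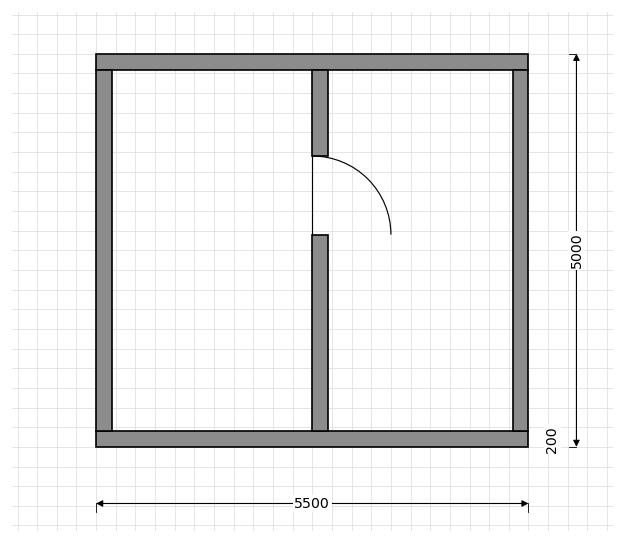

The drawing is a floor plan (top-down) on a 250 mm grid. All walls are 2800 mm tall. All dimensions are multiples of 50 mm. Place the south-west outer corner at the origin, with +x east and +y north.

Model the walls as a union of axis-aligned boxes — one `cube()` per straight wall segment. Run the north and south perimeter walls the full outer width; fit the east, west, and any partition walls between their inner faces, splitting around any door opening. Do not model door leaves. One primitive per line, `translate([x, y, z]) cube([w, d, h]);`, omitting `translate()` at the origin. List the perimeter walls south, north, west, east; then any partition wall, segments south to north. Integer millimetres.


cube([5500, 200, 2800]);
translate([0, 4800, 0]) cube([5500, 200, 2800]);
translate([0, 200, 0]) cube([200, 4600, 2800]);
translate([5300, 200, 0]) cube([200, 4600, 2800]);
translate([2750, 200, 0]) cube([200, 2500, 2800]);
translate([2750, 3700, 0]) cube([200, 1100, 2800]);


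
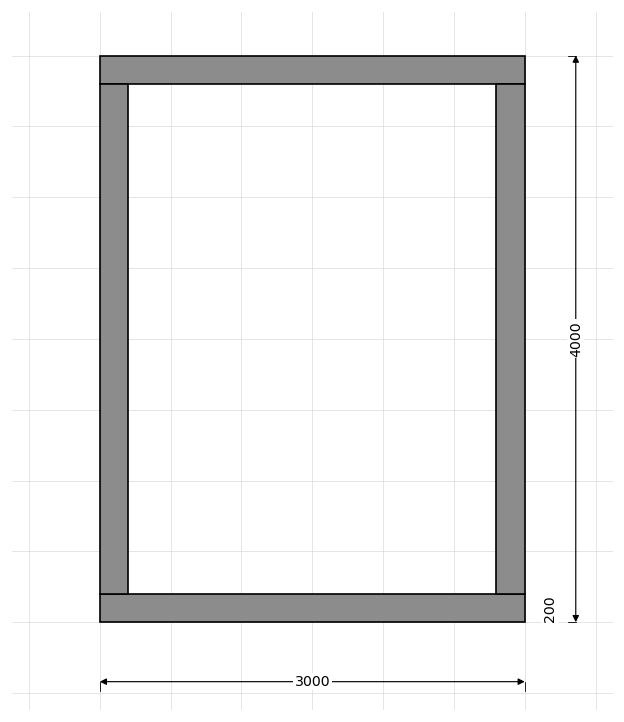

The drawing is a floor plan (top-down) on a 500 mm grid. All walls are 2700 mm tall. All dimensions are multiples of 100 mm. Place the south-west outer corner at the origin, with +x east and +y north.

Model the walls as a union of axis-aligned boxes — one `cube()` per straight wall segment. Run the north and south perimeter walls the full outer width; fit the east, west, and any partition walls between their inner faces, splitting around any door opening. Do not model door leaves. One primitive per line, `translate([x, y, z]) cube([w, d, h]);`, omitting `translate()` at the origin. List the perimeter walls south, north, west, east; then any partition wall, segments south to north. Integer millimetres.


cube([3000, 200, 2700]);
translate([0, 3800, 0]) cube([3000, 200, 2700]);
translate([0, 200, 0]) cube([200, 3600, 2700]);
translate([2800, 200, 0]) cube([200, 3600, 2700]);
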